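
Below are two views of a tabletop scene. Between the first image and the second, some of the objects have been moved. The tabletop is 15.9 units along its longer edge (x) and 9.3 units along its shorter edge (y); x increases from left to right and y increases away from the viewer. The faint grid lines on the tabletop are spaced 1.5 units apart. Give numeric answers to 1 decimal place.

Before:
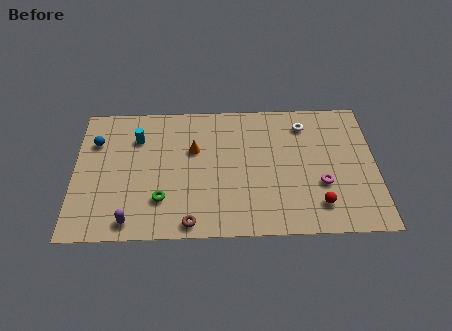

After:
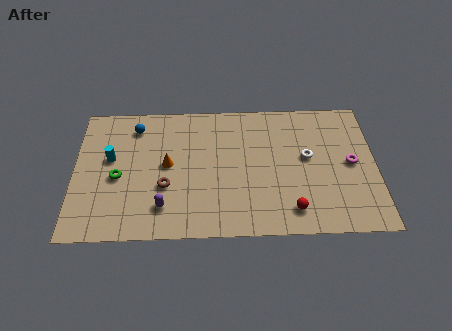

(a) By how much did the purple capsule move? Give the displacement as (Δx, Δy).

(1.7, 0.9)

The purple capsule started near (3.0, 1.1) and ended near (4.7, 2.0).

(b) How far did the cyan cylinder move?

2.0

The cyan cylinder moved from about (3.3, 6.8) to (1.9, 5.4), a distance of √(1.4² + 1.4²) ≈ 2.0.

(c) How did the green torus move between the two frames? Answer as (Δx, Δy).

(-2.3, 1.6)

The green torus started near (4.6, 2.5) and ended near (2.3, 4.1).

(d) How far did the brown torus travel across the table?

2.8

The brown torus was near (6.1, 0.9) before and (4.8, 3.4) after, so it travelled √(1.3² + 2.5²) ≈ 2.8 units.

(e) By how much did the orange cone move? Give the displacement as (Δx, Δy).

(-1.4, -1.0)

The orange cone was at about (6.3, 5.9) and moved to about (4.9, 4.9).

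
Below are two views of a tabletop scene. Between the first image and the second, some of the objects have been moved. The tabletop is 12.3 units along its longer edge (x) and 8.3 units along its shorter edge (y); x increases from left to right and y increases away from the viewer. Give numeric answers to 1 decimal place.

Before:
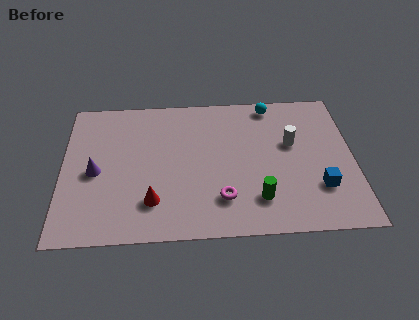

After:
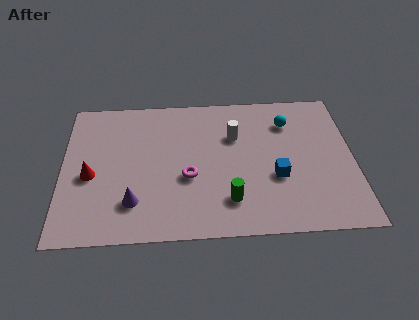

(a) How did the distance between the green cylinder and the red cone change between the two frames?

+1.6

Before: roughly 4.4 units apart; after: 6.0. That's 1.6 units further apart.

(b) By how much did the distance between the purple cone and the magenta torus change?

-3.0

Before: roughly 5.6 units apart; after: 2.6. That's 3.0 units closer together.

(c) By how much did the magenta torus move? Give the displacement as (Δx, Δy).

(-1.4, 1.3)

From the two frames, the magenta torus sits at roughly (6.7, 2.0) before and (5.3, 3.3) after.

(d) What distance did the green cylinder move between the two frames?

1.2

From (8.2, 1.9) to (7.0, 1.9), the green cylinder covered √(1.2² + 0.0²) ≈ 1.2 units.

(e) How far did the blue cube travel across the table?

1.9

The blue cube was near (10.8, 2.4) before and (9.0, 3.1) after, so it travelled √(1.8² + 0.7²) ≈ 1.9 units.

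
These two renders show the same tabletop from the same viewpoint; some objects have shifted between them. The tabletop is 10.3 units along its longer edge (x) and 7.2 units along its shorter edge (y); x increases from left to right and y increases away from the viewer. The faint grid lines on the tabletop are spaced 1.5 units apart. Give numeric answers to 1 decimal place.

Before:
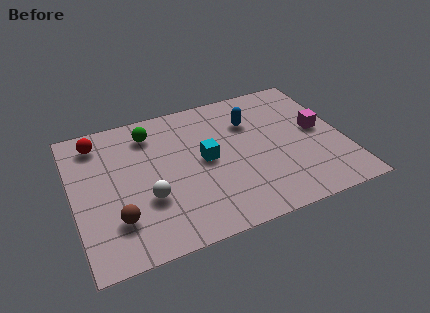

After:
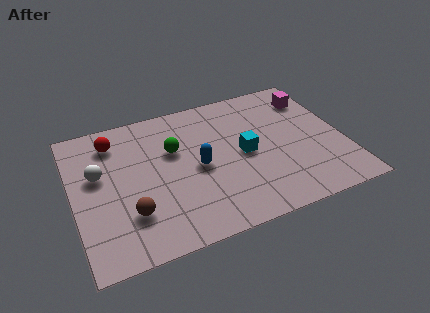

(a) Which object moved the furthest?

the blue capsule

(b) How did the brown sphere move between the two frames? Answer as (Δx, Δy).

(0.5, 0.1)

The brown sphere started near (1.5, 1.9) and ended near (2.0, 2.0).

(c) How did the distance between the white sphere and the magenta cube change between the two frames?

+1.7

Before: roughly 6.8 units apart; after: 8.5. That's 1.7 units further apart.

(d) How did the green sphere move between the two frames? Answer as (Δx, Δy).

(0.8, -1.2)

The green sphere was at about (3.1, 5.8) and moved to about (3.9, 4.6).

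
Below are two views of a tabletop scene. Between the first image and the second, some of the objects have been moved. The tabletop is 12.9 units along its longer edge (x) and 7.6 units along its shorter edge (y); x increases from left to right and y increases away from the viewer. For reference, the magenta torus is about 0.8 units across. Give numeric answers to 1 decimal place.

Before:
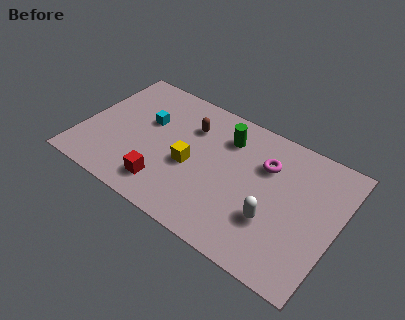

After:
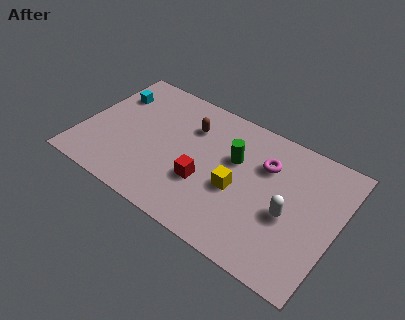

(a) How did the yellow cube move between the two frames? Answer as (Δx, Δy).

(2.4, -0.1)

The yellow cube started near (5.6, 3.3) and ended near (8.0, 3.2).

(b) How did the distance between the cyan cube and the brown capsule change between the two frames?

+1.9

The distance was about 2.2 in the first image and 4.1 in the second, so they moved 1.9 units further apart.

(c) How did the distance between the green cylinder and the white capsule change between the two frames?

-1.0

Before: roughly 4.4 units apart; after: 3.4. That's 1.0 units closer together.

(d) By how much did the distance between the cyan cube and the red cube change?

+2.5

They were about 3.5 units apart before and 6.0 after — 2.5 units further apart.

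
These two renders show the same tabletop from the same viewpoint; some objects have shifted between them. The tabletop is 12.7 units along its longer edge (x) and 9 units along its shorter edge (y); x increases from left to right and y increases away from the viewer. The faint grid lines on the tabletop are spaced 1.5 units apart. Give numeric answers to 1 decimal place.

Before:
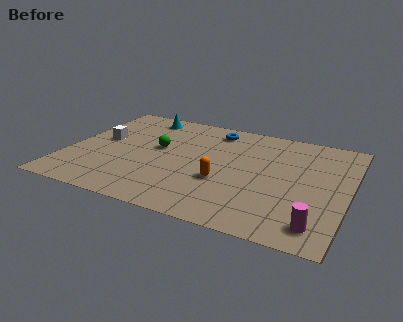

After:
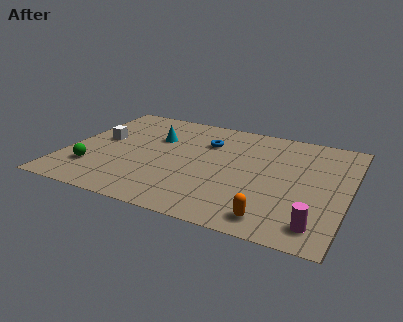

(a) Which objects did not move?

the magenta cylinder and the white cube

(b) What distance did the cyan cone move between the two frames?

2.0

From (2.9, 7.8) to (3.8, 6.0), the cyan cone covered √(0.9² + 1.8²) ≈ 2.0 units.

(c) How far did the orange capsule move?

3.3

The orange capsule moved from about (7.2, 3.3) to (9.7, 1.2), a distance of √(2.5² + 2.1²) ≈ 3.3.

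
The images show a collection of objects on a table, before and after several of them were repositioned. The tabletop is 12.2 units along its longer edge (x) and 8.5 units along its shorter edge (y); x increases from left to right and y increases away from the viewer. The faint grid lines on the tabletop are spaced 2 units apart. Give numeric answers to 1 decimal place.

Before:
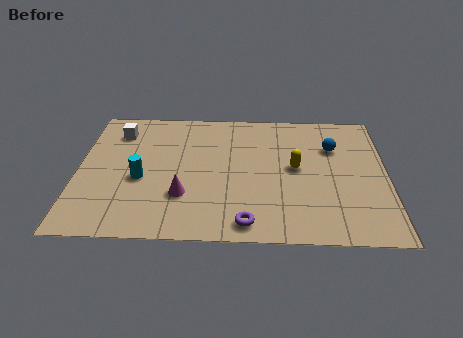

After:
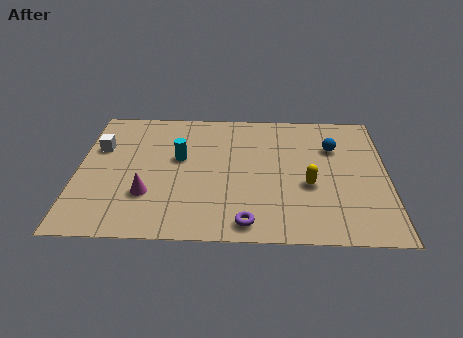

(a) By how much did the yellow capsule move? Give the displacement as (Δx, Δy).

(0.5, -1.1)

From the two frames, the yellow capsule sits at roughly (8.6, 4.5) before and (9.1, 3.4) after.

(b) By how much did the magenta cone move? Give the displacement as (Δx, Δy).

(-1.4, 0.0)

From the two frames, the magenta cone sits at roughly (4.2, 2.6) before and (2.8, 2.6) after.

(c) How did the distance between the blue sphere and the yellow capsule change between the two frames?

+0.6

The distance was about 2.1 in the first image and 2.7 in the second, so they moved 0.6 units further apart.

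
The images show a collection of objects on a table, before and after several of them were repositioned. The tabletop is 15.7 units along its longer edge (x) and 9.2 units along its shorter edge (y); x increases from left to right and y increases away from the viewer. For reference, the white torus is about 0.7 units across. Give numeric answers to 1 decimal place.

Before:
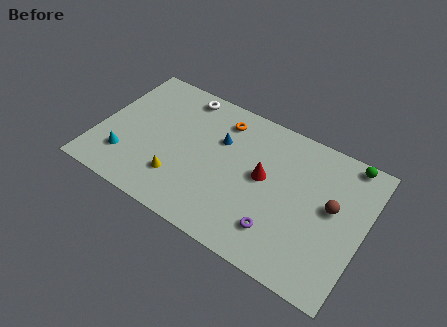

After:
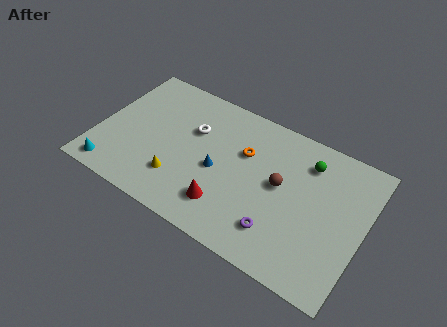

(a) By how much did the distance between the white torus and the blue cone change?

-0.7

The distance was about 3.3 in the first image and 2.6 in the second, so they moved 0.7 units closer together.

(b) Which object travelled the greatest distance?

the red cone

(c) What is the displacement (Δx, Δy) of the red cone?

(-1.8, -2.9)

The red cone started near (9.8, 5.0) and ended near (8.0, 2.1).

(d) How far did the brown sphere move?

3.0

The brown sphere moved from about (13.8, 5.1) to (10.8, 5.0), a distance of √(3.0² + 0.1²) ≈ 3.0.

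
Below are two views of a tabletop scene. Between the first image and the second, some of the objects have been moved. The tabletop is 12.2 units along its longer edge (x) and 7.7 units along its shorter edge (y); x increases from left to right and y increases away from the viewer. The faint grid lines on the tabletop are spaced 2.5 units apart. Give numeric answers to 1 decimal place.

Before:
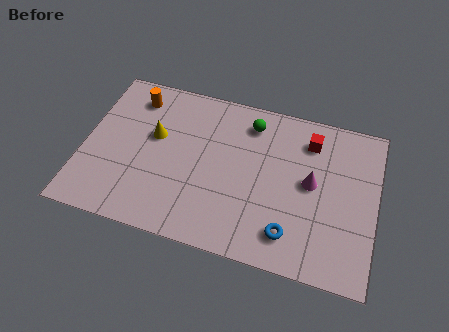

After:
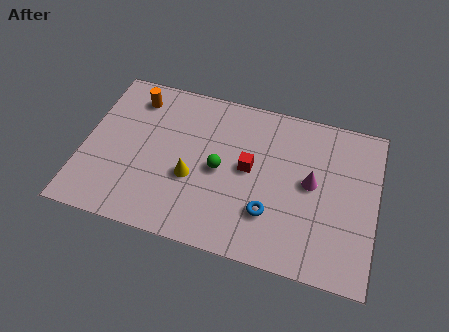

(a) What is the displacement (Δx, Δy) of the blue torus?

(-0.9, 0.7)

The blue torus started near (8.8, 1.5) and ended near (7.9, 2.2).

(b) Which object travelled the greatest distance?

the red cube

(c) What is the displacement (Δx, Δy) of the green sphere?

(-1.1, -2.6)

The green sphere was at about (6.8, 6.3) and moved to about (5.7, 3.7).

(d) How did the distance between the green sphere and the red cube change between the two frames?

-1.2

Before: roughly 2.5 units apart; after: 1.3. That's 1.2 units closer together.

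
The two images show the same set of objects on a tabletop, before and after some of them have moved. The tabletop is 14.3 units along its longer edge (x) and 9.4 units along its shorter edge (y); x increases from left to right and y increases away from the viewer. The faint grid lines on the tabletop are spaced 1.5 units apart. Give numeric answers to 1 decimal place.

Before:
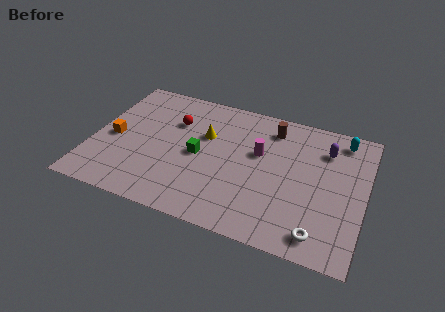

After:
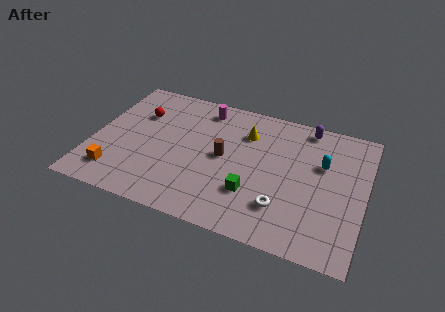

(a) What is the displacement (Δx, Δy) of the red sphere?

(-1.9, 0.0)

The red sphere started near (4.1, 6.5) and ended near (2.2, 6.5).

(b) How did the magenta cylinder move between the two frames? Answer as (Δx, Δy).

(-3.2, 2.3)

From the two frames, the magenta cylinder sits at roughly (8.7, 5.7) before and (5.5, 8.0) after.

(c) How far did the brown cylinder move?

3.7

The brown cylinder moved from about (9.2, 7.7) to (6.9, 4.8), a distance of √(2.3² + 2.9²) ≈ 3.7.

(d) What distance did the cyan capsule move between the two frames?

2.3

The cyan capsule moved from about (12.9, 8.1) to (12.0, 6.0), a distance of √(0.9² + 2.1²) ≈ 2.3.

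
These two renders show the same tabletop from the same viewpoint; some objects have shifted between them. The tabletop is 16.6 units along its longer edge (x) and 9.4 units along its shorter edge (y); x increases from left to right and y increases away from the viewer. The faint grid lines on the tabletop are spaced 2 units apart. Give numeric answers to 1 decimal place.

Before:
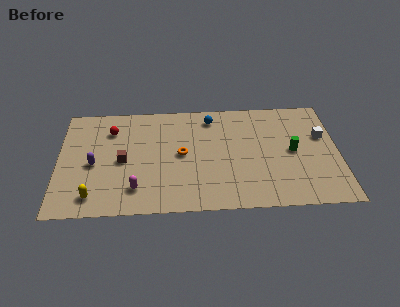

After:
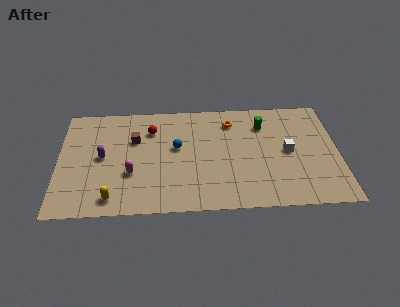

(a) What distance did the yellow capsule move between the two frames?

1.1

From (2.1, 1.5) to (3.2, 1.3), the yellow capsule covered √(1.1² + 0.2²) ≈ 1.1 units.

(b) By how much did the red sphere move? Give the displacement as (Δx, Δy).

(2.4, -0.1)

The red sphere started near (3.1, 7.1) and ended near (5.5, 7.0).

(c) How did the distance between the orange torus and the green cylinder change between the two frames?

-4.7

The distance was about 6.6 in the first image and 1.9 in the second, so they moved 4.7 units closer together.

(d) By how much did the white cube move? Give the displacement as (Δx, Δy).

(-2.1, -1.2)

From the two frames, the white cube sits at roughly (15.7, 5.9) before and (13.6, 4.7) after.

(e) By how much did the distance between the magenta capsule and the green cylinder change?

-0.9

Before: roughly 9.7 units apart; after: 8.8. That's 0.9 units closer together.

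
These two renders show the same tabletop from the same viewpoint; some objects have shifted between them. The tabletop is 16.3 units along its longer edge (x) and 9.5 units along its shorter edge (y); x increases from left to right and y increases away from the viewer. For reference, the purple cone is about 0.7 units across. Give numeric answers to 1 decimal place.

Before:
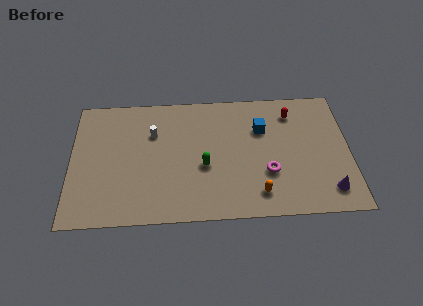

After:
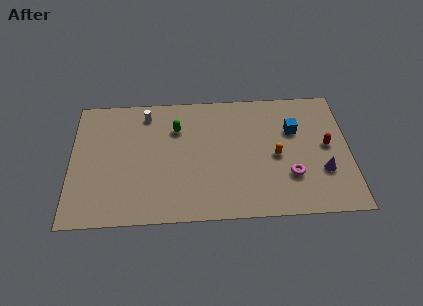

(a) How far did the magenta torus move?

1.3

The magenta torus was near (11.5, 3.2) before and (12.8, 2.9) after, so it travelled √(1.3² + 0.3²) ≈ 1.3 units.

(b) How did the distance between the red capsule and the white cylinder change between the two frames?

+2.7

The distance was about 8.3 in the first image and 11.0 in the second, so they moved 2.7 units further apart.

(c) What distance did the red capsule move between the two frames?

3.3

From (13.0, 7.6) to (15.0, 5.0), the red capsule covered √(2.0² + 2.6²) ≈ 3.3 units.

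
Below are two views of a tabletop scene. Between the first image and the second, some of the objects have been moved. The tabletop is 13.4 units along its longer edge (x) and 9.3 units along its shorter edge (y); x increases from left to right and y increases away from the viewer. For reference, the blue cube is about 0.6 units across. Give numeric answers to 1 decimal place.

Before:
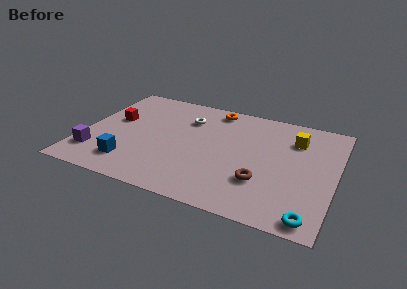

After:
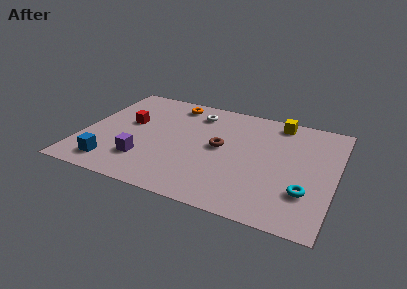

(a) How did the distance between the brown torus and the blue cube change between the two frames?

-0.6

They were about 7.0 units apart before and 6.4 after — 0.6 units closer together.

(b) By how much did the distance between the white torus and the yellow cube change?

-1.3

Before: roughly 5.8 units apart; after: 4.5. That's 1.3 units closer together.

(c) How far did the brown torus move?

3.2

From (9.7, 2.8) to (7.3, 4.9), the brown torus covered √(2.4² + 2.1²) ≈ 3.2 units.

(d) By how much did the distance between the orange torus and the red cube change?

-2.5

They were about 5.8 units apart before and 3.3 after — 2.5 units closer together.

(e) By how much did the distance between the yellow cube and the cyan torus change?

-0.3

Before: roughly 6.1 units apart; after: 5.8. That's 0.3 units closer together.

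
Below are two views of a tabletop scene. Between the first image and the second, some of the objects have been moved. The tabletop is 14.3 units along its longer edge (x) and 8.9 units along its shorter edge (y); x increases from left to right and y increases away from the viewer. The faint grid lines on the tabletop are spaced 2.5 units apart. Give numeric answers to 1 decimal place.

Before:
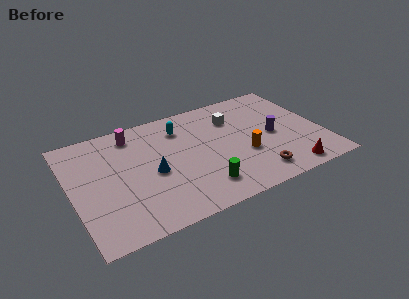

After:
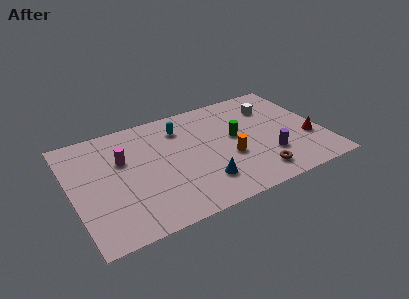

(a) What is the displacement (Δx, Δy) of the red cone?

(1.5, 2.1)

From the two frames, the red cone sits at roughly (11.9, 1.0) before and (13.4, 3.1) after.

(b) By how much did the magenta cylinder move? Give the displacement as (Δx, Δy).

(-0.8, -1.8)

From the two frames, the magenta cylinder sits at roughly (3.8, 7.5) before and (3.0, 5.7) after.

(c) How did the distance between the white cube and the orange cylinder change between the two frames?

+1.2

They were about 3.2 units apart before and 4.4 after — 1.2 units further apart.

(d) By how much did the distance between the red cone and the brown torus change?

+1.8

Before: roughly 1.9 units apart; after: 3.7. That's 1.8 units further apart.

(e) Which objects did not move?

the cyan capsule and the brown torus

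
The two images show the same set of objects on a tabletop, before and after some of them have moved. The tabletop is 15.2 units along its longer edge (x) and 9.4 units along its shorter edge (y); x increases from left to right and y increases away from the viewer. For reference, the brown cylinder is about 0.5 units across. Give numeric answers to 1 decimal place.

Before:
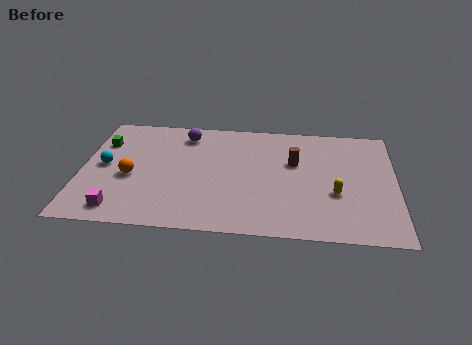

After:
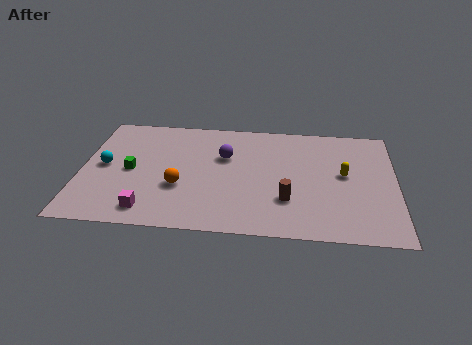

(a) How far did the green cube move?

2.7

The green cube was near (0.9, 6.7) before and (2.4, 4.5) after, so it travelled √(1.5² + 2.2²) ≈ 2.7 units.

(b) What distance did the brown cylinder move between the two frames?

3.1

The brown cylinder was near (10.3, 5.9) before and (10.0, 2.8) after, so it travelled √(0.3² + 3.1²) ≈ 3.1 units.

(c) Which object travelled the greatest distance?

the brown cylinder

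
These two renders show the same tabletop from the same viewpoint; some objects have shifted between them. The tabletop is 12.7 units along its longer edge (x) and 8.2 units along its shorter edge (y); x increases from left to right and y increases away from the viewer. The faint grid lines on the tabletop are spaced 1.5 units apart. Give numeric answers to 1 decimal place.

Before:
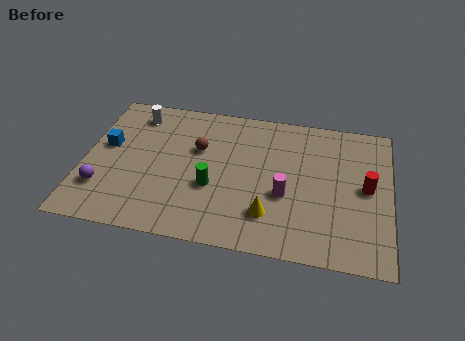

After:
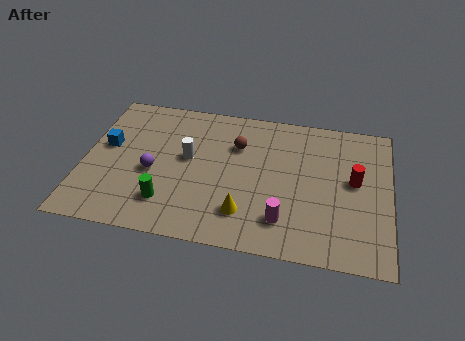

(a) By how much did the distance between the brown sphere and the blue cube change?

+1.7

The distance was about 3.8 in the first image and 5.5 in the second, so they moved 1.7 units further apart.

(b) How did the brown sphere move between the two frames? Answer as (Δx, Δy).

(1.6, 0.5)

The brown sphere started near (4.7, 5.2) and ended near (6.3, 5.7).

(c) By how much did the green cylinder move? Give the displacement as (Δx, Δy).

(-1.8, -1.2)

The green cylinder started near (5.4, 3.1) and ended near (3.6, 1.9).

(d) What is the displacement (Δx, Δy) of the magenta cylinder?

(0.0, -1.4)

From the two frames, the magenta cylinder sits at roughly (8.4, 3.2) before and (8.4, 1.8) after.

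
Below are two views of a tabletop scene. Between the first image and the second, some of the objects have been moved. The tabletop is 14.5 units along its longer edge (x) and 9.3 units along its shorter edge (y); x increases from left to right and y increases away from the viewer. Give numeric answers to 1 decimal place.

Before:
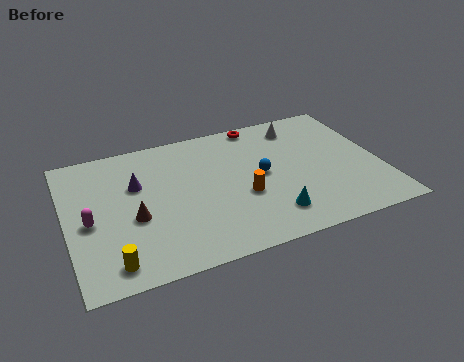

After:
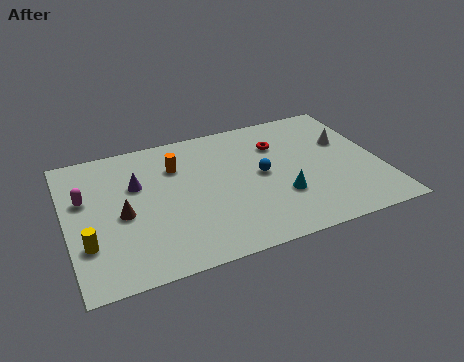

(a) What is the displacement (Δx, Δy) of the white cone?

(2.0, -1.8)

The white cone started near (11.1, 7.7) and ended near (13.1, 5.9).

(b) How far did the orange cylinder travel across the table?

4.2

From (8.0, 3.6) to (5.2, 6.7), the orange cylinder covered √(2.8² + 3.1²) ≈ 4.2 units.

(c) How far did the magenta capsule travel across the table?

1.6

The magenta capsule was near (1.0, 4.2) before and (0.9, 5.8) after, so it travelled √(0.1² + 1.6²) ≈ 1.6 units.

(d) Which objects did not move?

the blue sphere and the purple cone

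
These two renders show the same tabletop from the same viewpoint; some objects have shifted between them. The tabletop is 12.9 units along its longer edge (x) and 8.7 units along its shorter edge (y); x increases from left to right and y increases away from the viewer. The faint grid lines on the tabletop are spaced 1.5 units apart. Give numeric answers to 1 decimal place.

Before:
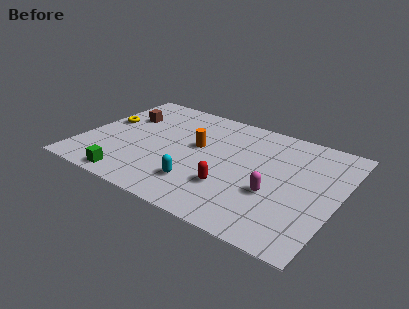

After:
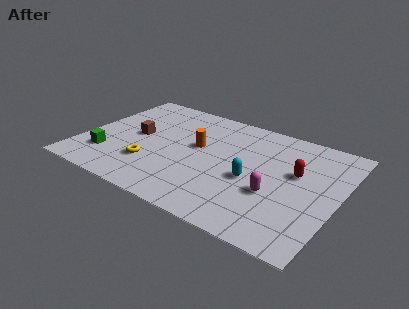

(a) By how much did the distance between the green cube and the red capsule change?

+4.6

They were about 5.1 units apart before and 9.7 after — 4.6 units further apart.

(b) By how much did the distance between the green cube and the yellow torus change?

-2.4

They were about 4.6 units apart before and 2.2 after — 2.4 units closer together.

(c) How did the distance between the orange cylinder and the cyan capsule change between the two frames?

+0.3

The distance was about 3.0 in the first image and 3.3 in the second, so they moved 0.3 units further apart.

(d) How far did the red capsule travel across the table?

3.9

The red capsule moved from about (7.8, 2.6) to (10.7, 5.2), a distance of √(2.9² + 2.6²) ≈ 3.9.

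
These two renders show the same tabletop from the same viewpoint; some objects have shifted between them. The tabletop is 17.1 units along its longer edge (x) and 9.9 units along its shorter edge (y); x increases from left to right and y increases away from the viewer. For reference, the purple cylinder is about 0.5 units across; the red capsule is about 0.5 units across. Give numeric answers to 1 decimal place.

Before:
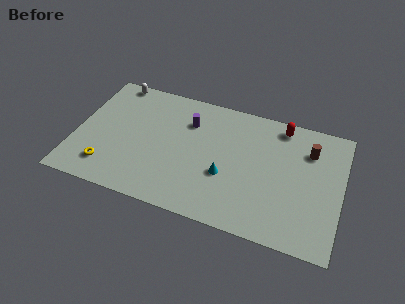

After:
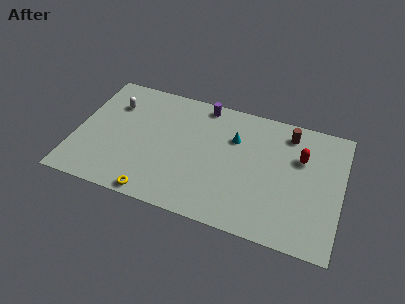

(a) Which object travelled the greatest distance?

the yellow torus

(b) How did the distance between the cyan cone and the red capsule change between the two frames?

-1.6

The distance was about 5.9 in the first image and 4.3 in the second, so they moved 1.6 units closer together.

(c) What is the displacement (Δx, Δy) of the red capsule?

(1.4, -2.1)

From the two frames, the red capsule sits at roughly (13.0, 8.7) before and (14.4, 6.6) after.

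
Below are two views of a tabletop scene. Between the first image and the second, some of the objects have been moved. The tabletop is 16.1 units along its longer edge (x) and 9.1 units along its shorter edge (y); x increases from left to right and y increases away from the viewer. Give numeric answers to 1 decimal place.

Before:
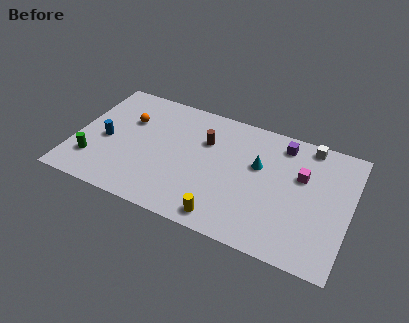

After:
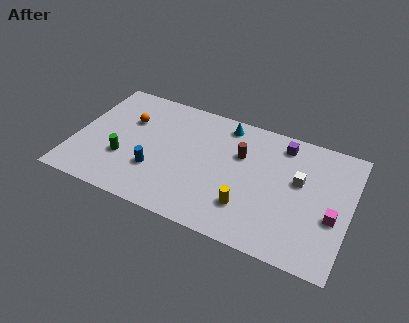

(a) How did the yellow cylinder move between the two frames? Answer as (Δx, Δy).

(1.2, 1.3)

The yellow cylinder was at about (9.2, 1.1) and moved to about (10.4, 2.4).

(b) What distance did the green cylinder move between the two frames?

1.9

The green cylinder moved from about (1.3, 2.3) to (3.0, 3.1), a distance of √(1.7² + 0.8²) ≈ 1.9.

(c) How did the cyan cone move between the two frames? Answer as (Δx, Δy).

(-2.2, 2.3)

The cyan cone was at about (10.7, 5.6) and moved to about (8.5, 7.9).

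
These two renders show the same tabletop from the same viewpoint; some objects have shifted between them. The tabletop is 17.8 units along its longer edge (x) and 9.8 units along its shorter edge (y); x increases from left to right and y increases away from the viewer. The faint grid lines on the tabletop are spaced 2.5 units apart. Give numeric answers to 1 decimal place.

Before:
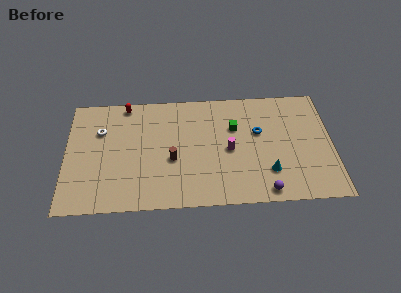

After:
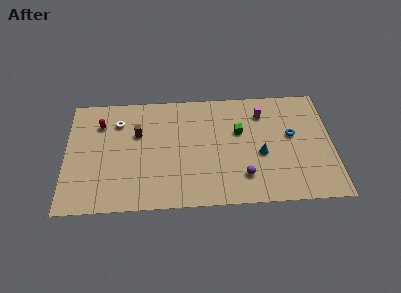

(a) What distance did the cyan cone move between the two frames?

1.6

From (13.5, 2.6) to (13.0, 4.1), the cyan cone covered √(0.5² + 1.5²) ≈ 1.6 units.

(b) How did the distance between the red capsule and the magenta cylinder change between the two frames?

+2.8

The distance was about 8.1 in the first image and 10.9 in the second, so they moved 2.8 units further apart.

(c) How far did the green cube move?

0.5

The green cube was near (11.3, 6.5) before and (11.6, 6.1) after, so it travelled √(0.3² + 0.4²) ≈ 0.5 units.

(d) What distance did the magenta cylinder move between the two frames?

3.8

From (10.9, 4.6) to (13.2, 7.6), the magenta cylinder covered √(2.3² + 3.0²) ≈ 3.8 units.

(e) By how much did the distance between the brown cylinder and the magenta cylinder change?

+4.7

Before: roughly 3.8 units apart; after: 8.5. That's 4.7 units further apart.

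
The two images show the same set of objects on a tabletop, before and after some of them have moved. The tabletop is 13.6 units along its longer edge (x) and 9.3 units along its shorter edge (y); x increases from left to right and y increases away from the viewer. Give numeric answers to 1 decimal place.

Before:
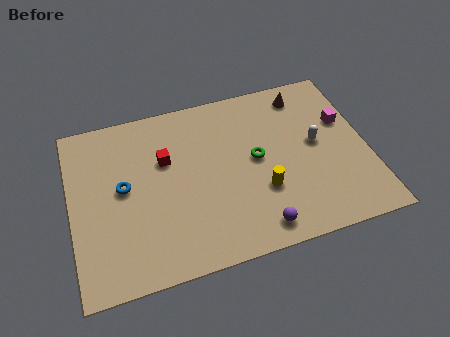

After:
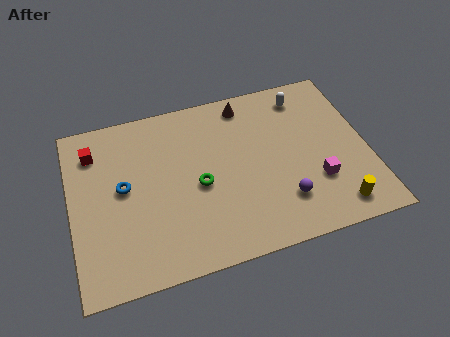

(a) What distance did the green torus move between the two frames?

2.8

The green torus moved from about (8.5, 4.9) to (5.8, 4.2), a distance of √(2.7² + 0.7²) ≈ 2.8.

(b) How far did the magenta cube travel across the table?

3.4

The magenta cube was near (12.7, 5.9) before and (11.1, 2.9) after, so it travelled √(1.6² + 3.0²) ≈ 3.4 units.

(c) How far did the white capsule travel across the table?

2.8

The white capsule moved from about (11.3, 5.0) to (11.0, 7.8), a distance of √(0.3² + 2.8²) ≈ 2.8.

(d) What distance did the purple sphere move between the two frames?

1.7

The purple sphere was near (8.2, 1.2) before and (9.5, 2.3) after, so it travelled √(1.3² + 1.1²) ≈ 1.7 units.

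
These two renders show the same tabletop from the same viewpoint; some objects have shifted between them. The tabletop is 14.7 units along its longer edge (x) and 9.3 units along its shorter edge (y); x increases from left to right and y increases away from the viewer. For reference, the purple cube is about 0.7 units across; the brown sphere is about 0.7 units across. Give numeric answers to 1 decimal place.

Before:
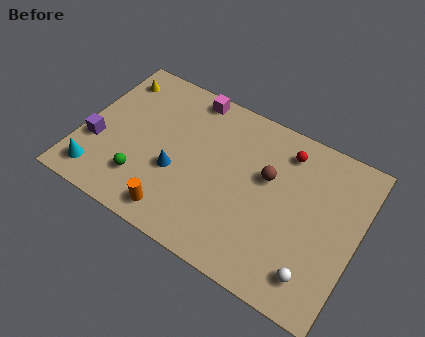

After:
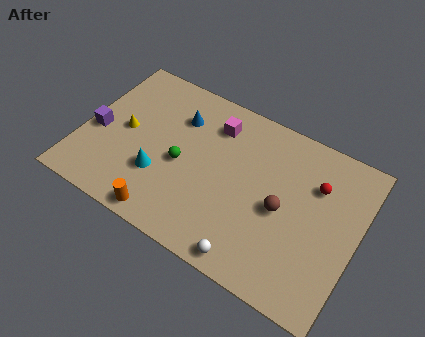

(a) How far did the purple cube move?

0.7

The purple cube moved from about (0.9, 3.3) to (0.8, 4.0), a distance of √(0.1² + 0.7²) ≈ 0.7.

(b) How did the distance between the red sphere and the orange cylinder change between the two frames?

+1.1

The distance was about 8.0 in the first image and 9.1 in the second, so they moved 1.1 units further apart.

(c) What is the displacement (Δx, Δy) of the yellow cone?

(1.1, -2.9)

From the two frames, the yellow cone sits at roughly (1.1, 7.6) before and (2.2, 4.7) after.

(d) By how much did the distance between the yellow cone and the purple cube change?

-2.7

The distance was about 4.3 in the first image and 1.6 in the second, so they moved 2.7 units closer together.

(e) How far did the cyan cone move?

3.4

The cyan cone moved from about (1.3, 1.5) to (4.4, 3.0), a distance of √(3.1² + 1.5²) ≈ 3.4.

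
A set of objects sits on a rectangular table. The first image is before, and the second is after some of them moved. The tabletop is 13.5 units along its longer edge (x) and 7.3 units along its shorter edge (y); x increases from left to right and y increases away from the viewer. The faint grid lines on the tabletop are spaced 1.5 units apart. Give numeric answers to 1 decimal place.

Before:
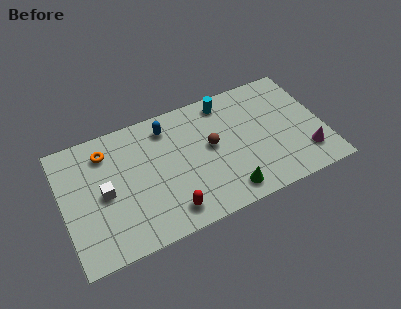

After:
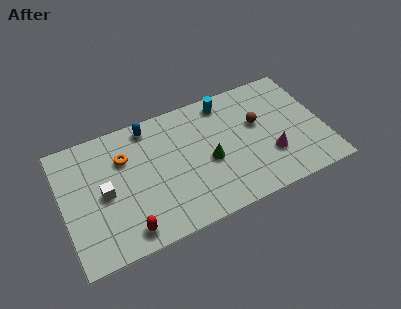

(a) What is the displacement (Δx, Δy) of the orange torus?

(0.9, -0.7)

The orange torus was at about (2.4, 5.8) and moved to about (3.3, 5.1).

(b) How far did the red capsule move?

2.2

The red capsule moved from about (5.2, 1.2) to (3.0, 1.0), a distance of √(2.2² + 0.2²) ≈ 2.2.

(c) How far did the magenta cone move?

1.9

The magenta cone moved from about (12.4, 1.7) to (10.6, 2.3), a distance of √(1.8² + 0.6²) ≈ 1.9.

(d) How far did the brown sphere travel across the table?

2.5

The brown sphere was near (7.7, 4.0) before and (10.2, 4.4) after, so it travelled √(2.5² + 0.4²) ≈ 2.5 units.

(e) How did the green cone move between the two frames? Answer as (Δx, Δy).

(-0.7, 2.1)

The green cone started near (8.2, 1.1) and ended near (7.5, 3.2).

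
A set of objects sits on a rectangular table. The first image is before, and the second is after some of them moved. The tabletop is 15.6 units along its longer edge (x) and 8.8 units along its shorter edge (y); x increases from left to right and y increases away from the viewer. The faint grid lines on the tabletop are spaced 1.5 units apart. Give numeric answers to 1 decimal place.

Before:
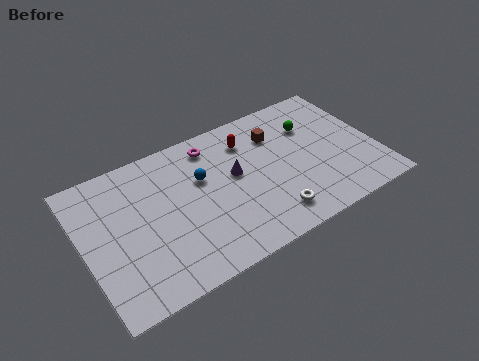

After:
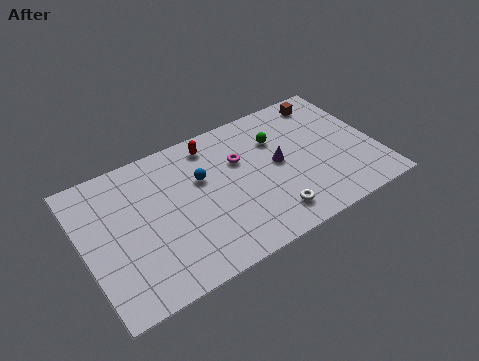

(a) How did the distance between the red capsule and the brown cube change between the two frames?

+4.9

Before: roughly 1.5 units apart; after: 6.4. That's 4.9 units further apart.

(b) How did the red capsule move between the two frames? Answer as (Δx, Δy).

(-1.9, 0.7)

The red capsule was at about (9.1, 6.8) and moved to about (7.2, 7.5).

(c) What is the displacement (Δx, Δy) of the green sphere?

(-1.9, 0.0)

The green sphere started near (12.5, 6.2) and ended near (10.6, 6.2).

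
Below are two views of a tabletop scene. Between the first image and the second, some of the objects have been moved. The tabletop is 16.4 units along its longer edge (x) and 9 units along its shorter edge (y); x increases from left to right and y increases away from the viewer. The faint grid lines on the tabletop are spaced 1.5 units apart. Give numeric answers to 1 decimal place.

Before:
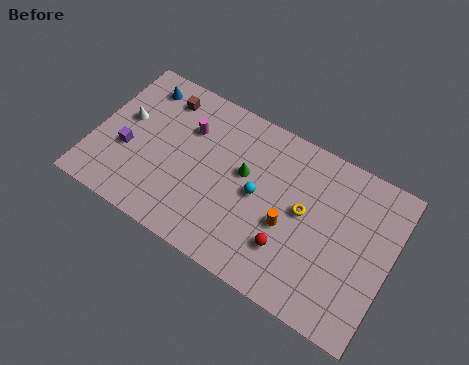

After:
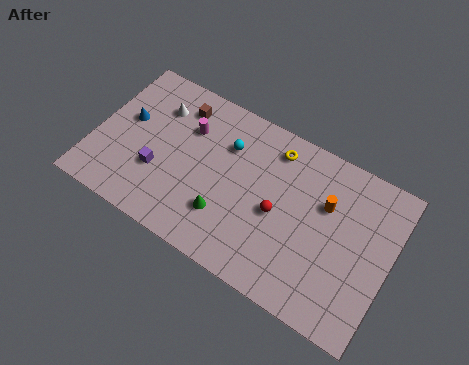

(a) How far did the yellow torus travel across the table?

3.3

The yellow torus moved from about (11.6, 4.9) to (9.6, 7.5), a distance of √(2.0² + 2.6²) ≈ 3.3.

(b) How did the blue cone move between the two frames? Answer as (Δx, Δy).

(-0.4, -2.3)

The blue cone started near (2.0, 7.5) and ended near (1.6, 5.2).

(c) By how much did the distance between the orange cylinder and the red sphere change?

+1.8

The distance was about 1.2 in the first image and 3.0 in the second, so they moved 1.8 units further apart.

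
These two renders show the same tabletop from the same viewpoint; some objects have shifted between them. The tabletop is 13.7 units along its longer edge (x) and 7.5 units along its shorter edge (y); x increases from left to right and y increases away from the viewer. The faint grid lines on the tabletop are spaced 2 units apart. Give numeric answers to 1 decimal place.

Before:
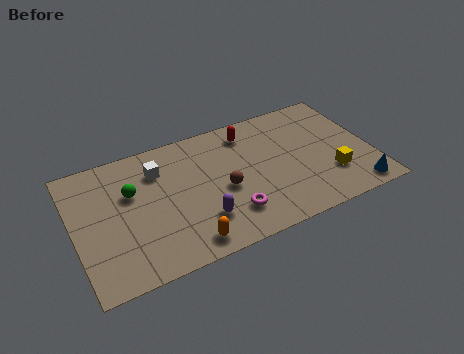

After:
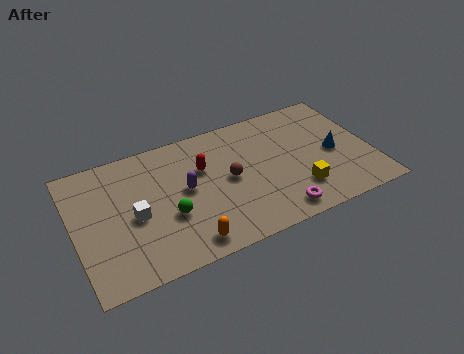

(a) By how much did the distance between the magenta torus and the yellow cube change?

-3.4

They were about 4.8 units apart before and 1.4 after — 3.4 units closer together.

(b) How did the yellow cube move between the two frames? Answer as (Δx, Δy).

(-1.6, -0.3)

The yellow cube was at about (11.7, 2.2) and moved to about (10.1, 1.9).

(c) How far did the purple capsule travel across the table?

2.1

The purple capsule moved from about (5.6, 2.0) to (5.1, 4.0), a distance of √(0.5² + 2.0²) ≈ 2.1.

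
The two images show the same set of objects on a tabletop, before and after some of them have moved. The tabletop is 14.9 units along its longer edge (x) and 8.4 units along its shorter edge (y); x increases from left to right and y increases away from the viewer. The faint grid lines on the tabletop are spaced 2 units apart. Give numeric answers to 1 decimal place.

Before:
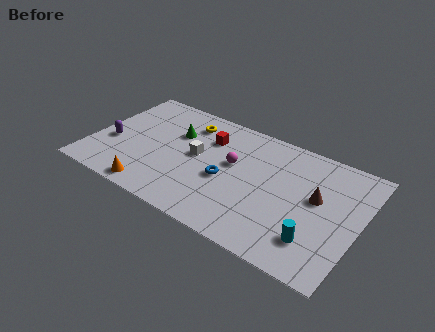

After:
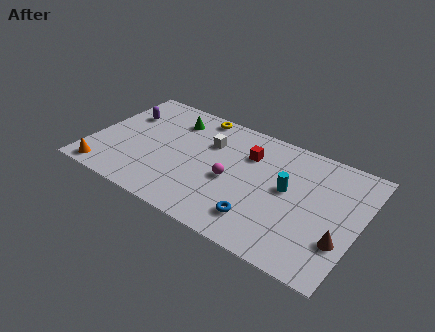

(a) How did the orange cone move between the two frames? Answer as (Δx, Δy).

(-2.7, 0.0)

The orange cone was at about (3.9, 0.9) and moved to about (1.2, 0.9).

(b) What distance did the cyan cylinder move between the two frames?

3.2

The cyan cylinder moved from about (12.8, 2.0) to (10.9, 4.6), a distance of √(1.9² + 2.6²) ≈ 3.2.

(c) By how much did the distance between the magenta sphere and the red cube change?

+0.4

They were about 2.0 units apart before and 2.4 after — 0.4 units further apart.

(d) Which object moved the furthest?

the cyan cylinder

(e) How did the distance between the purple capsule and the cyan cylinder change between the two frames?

-2.2

They were about 11.8 units apart before and 9.6 after — 2.2 units closer together.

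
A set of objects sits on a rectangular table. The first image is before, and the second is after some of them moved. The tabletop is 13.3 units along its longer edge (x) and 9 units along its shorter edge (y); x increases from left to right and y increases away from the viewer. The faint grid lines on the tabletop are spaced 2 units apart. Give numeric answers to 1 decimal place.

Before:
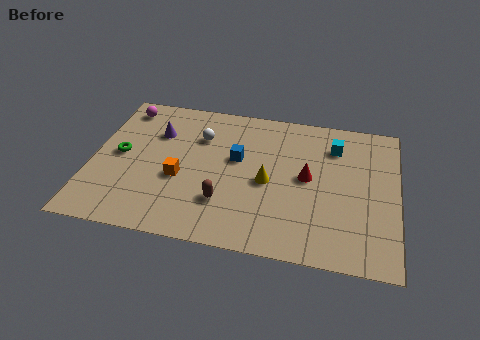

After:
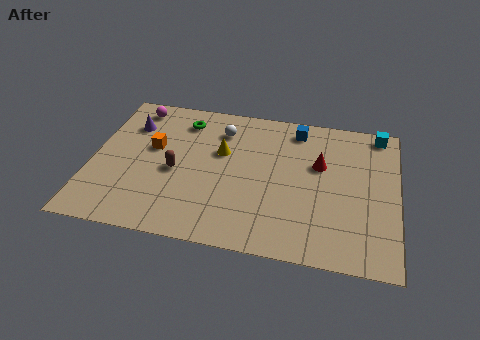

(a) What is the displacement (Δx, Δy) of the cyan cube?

(1.9, 1.2)

From the two frames, the cyan cube sits at roughly (10.5, 6.9) before and (12.4, 8.1) after.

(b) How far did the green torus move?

3.7

From (1.2, 4.6) to (3.8, 7.3), the green torus covered √(2.6² + 2.7²) ≈ 3.7 units.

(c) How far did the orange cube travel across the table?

2.1

From (3.9, 3.6) to (2.6, 5.3), the orange cube covered √(1.3² + 1.7²) ≈ 2.1 units.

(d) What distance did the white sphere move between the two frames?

1.1

The white sphere was near (4.6, 6.4) before and (5.5, 7.0) after, so it travelled √(0.9² + 0.6²) ≈ 1.1 units.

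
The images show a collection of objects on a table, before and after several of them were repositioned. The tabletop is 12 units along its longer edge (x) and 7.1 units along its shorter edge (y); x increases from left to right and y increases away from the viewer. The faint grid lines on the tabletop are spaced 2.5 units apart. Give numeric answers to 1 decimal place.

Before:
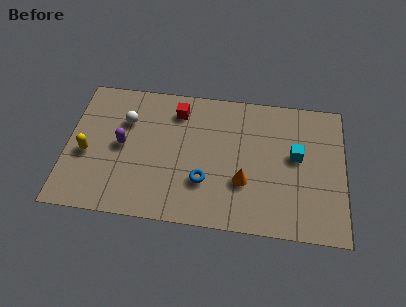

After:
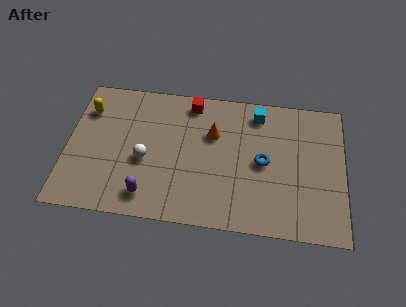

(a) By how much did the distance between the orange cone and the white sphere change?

-2.4

They were about 5.8 units apart before and 3.4 after — 2.4 units closer together.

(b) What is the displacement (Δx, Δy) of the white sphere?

(0.9, -1.9)

From the two frames, the white sphere sits at roughly (2.5, 4.9) before and (3.4, 3.0) after.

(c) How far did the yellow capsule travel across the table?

2.3

From (0.9, 3.0) to (0.8, 5.3), the yellow capsule covered √(0.1² + 2.3²) ≈ 2.3 units.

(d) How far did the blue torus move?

2.8

From (6.0, 2.2) to (8.5, 3.5), the blue torus covered √(2.5² + 1.3²) ≈ 2.8 units.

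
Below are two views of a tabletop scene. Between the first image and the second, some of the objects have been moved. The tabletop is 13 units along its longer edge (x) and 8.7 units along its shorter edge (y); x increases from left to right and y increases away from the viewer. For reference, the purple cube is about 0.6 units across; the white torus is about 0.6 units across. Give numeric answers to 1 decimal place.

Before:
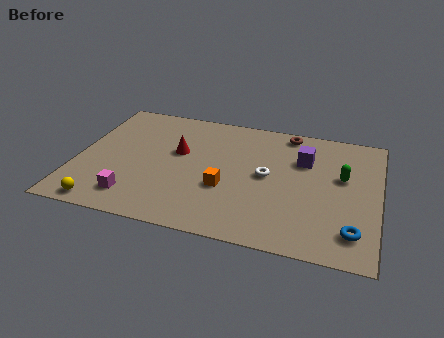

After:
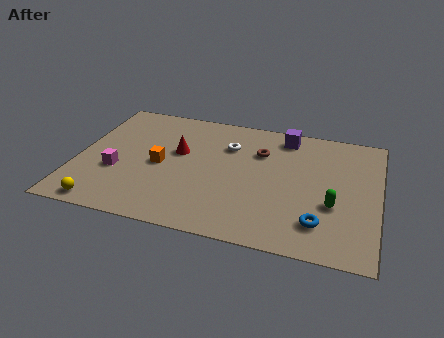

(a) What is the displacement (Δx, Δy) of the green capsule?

(-0.3, -2.0)

From the two frames, the green capsule sits at roughly (11.4, 5.2) before and (11.1, 3.2) after.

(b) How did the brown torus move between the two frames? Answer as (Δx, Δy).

(-1.1, -1.7)

From the two frames, the brown torus sits at roughly (8.9, 7.8) before and (7.8, 6.1) after.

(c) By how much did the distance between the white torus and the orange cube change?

+1.4

Before: roughly 2.1 units apart; after: 3.5. That's 1.4 units further apart.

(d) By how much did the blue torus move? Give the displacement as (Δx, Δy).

(-1.4, 0.2)

The blue torus was at about (12.0, 1.7) and moved to about (10.6, 1.9).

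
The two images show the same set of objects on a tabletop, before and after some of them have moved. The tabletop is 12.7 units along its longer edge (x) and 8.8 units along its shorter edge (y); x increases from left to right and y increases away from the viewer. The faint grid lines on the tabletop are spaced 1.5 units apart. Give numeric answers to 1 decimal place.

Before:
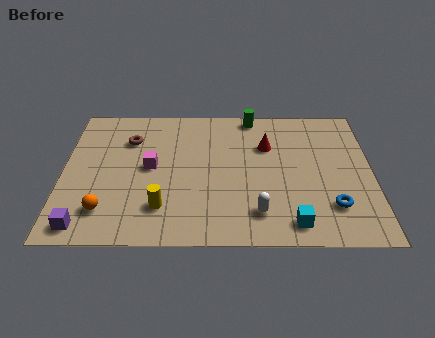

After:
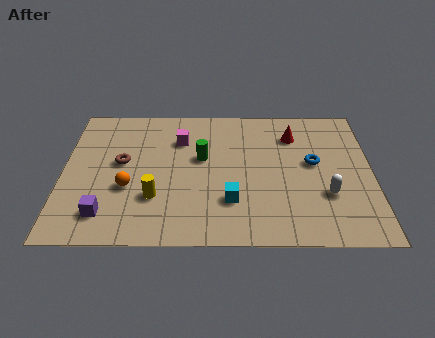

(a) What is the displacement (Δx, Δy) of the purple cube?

(0.8, 0.7)

From the two frames, the purple cube sits at roughly (1.0, 1.0) before and (1.8, 1.7) after.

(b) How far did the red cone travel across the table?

1.3

The red cone was near (8.4, 6.0) before and (9.5, 6.7) after, so it travelled √(1.1² + 0.7²) ≈ 1.3 units.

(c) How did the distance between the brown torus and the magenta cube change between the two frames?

+0.8

The distance was about 2.0 in the first image and 2.8 in the second, so they moved 0.8 units further apart.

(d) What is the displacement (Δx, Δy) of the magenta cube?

(1.2, 1.8)

The magenta cube started near (3.6, 4.6) and ended near (4.8, 6.4).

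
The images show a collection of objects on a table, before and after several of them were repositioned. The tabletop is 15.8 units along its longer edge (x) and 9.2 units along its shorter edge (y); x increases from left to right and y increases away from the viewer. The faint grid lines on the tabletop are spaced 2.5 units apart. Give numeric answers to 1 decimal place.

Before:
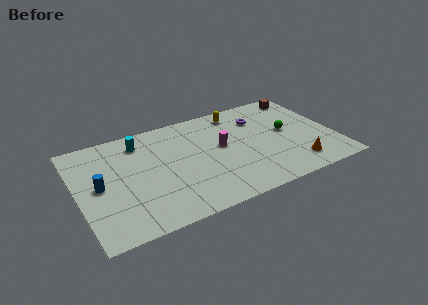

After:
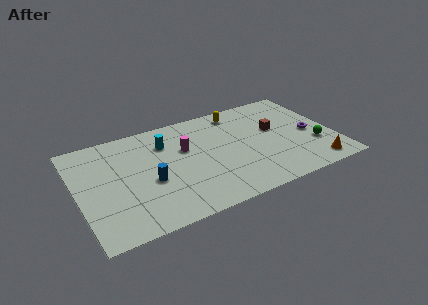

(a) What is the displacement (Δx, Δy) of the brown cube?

(-2.2, -2.6)

The brown cube started near (14.5, 8.0) and ended near (12.3, 5.4).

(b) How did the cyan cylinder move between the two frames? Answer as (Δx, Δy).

(1.5, -0.7)

The cyan cylinder was at about (4.1, 7.5) and moved to about (5.6, 6.8).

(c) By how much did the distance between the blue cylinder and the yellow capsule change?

-2.3

They were about 9.6 units apart before and 7.3 after — 2.3 units closer together.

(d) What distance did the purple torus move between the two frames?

3.9

The purple torus moved from about (11.5, 6.8) to (14.4, 4.2), a distance of √(2.9² + 2.6²) ≈ 3.9.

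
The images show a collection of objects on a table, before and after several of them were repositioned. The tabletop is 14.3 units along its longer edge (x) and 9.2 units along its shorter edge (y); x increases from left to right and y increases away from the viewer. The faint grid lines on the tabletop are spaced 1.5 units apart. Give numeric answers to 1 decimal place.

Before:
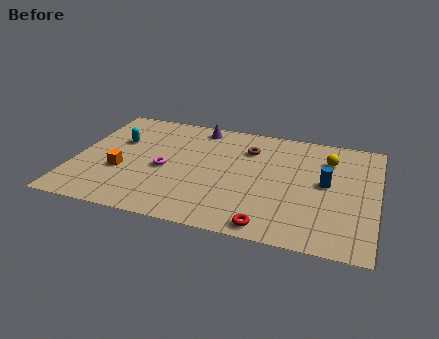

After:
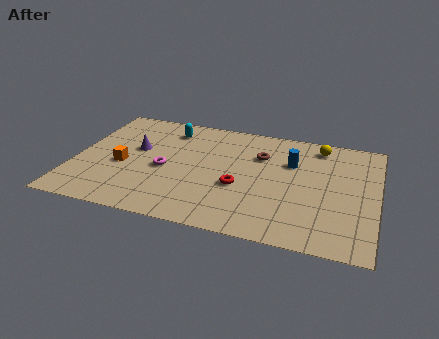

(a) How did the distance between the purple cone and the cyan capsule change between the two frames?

-1.8

They were about 4.3 units apart before and 2.5 after — 1.8 units closer together.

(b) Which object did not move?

the magenta torus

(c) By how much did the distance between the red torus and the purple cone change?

-2.8

Before: roughly 8.2 units apart; after: 5.4. That's 2.8 units closer together.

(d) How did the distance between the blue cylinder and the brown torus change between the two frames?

-2.7

Before: roughly 4.2 units apart; after: 1.5. That's 2.7 units closer together.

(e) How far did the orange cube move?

0.5

The orange cube was near (2.3, 3.4) before and (2.3, 3.9) after, so it travelled √(0.0² + 0.5²) ≈ 0.5 units.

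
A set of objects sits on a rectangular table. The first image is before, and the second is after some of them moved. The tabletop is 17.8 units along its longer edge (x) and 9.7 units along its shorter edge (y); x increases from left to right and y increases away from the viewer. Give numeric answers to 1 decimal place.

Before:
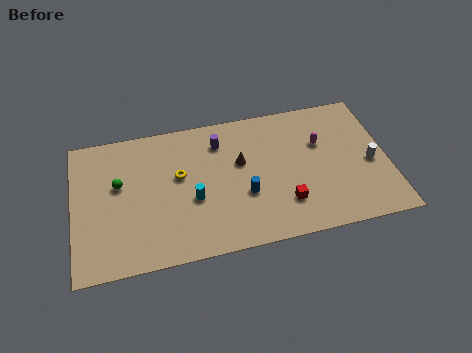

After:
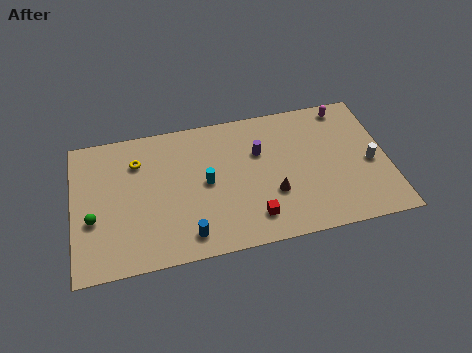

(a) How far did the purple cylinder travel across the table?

2.5

The purple cylinder was near (8.4, 7.6) before and (10.6, 6.4) after, so it travelled √(2.2² + 1.2²) ≈ 2.5 units.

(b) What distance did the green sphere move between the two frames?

2.6

From (2.6, 5.8) to (1.1, 3.7), the green sphere covered √(1.5² + 2.1²) ≈ 2.6 units.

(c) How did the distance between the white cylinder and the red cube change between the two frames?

+1.9

The distance was about 5.3 in the first image and 7.2 in the second, so they moved 1.9 units further apart.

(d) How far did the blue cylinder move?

3.9

The blue cylinder was near (9.6, 3.6) before and (6.3, 1.5) after, so it travelled √(3.3² + 2.1²) ≈ 3.9 units.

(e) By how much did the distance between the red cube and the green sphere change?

-0.7

They were about 9.8 units apart before and 9.1 after — 0.7 units closer together.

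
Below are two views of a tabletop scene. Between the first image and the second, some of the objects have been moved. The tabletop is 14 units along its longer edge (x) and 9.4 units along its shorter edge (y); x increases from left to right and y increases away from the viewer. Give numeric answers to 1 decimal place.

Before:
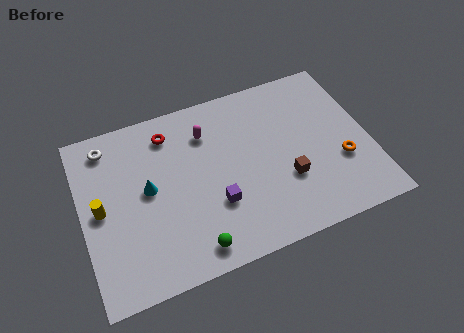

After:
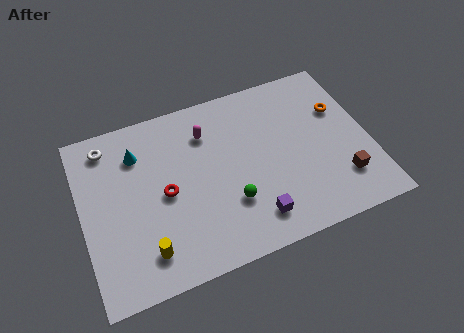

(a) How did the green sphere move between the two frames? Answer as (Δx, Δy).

(2.0, 1.7)

The green sphere started near (5.0, 1.2) and ended near (7.0, 2.9).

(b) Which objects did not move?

the white torus and the magenta capsule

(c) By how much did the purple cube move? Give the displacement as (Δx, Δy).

(1.7, -1.4)

The purple cube was at about (6.3, 3.1) and moved to about (8.0, 1.7).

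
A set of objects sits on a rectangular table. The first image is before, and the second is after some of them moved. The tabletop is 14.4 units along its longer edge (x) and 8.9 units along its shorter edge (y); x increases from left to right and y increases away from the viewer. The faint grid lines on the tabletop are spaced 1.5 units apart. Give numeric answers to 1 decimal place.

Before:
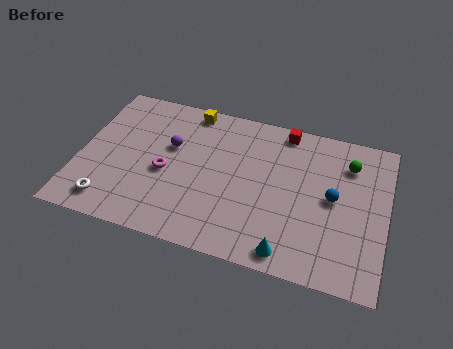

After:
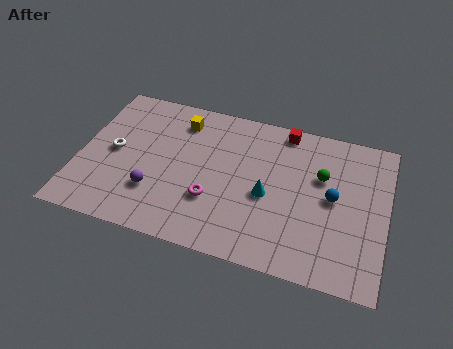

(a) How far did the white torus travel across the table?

3.1

From (1.7, 1.4) to (1.6, 4.5), the white torus covered √(0.1² + 3.1²) ≈ 3.1 units.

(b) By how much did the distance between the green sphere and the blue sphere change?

-1.0

They were about 2.3 units apart before and 1.3 after — 1.0 units closer together.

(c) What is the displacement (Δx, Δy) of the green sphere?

(-1.2, -1.1)

The green sphere was at about (12.5, 6.8) and moved to about (11.3, 5.7).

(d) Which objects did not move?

the red cube and the blue sphere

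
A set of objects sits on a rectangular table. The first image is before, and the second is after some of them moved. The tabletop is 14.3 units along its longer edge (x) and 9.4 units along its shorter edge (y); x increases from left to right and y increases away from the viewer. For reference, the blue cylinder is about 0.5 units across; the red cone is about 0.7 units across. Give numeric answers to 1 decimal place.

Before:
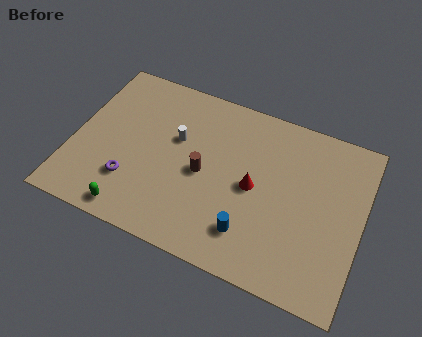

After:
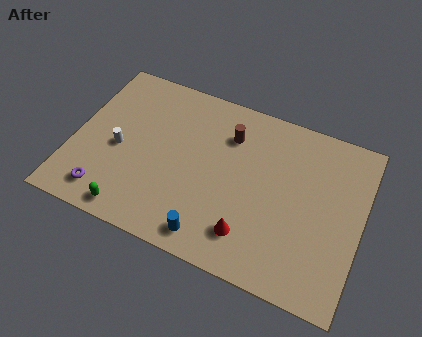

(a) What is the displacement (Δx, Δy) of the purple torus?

(-1.1, -1.1)

The purple torus started near (3.1, 2.6) and ended near (2.0, 1.5).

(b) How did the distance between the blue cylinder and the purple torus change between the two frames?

-0.7

They were about 6.0 units apart before and 5.3 after — 0.7 units closer together.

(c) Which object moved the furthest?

the white cylinder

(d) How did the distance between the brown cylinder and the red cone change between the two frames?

+2.7

The distance was about 2.5 in the first image and 5.2 in the second, so they moved 2.7 units further apart.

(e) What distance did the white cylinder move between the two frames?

3.1

From (5.0, 5.8) to (2.3, 4.2), the white cylinder covered √(2.7² + 1.6²) ≈ 3.1 units.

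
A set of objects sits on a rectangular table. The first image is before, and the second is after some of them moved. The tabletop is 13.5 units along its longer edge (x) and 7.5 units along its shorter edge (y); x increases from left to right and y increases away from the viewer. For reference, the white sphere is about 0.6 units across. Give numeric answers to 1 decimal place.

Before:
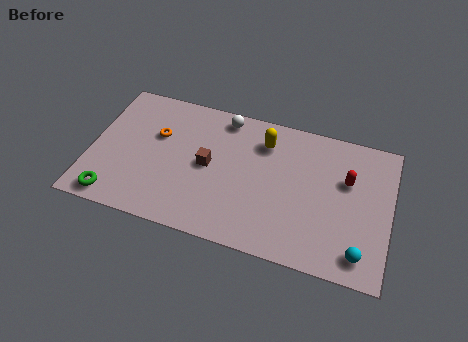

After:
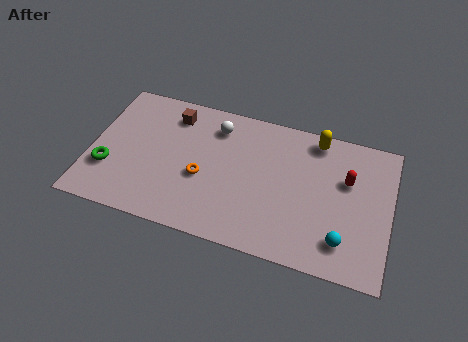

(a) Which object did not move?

the red capsule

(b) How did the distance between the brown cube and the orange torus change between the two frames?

+0.8

Before: roughly 2.6 units apart; after: 3.4. That's 0.8 units further apart.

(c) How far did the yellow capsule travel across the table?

2.4

From (7.7, 5.8) to (10.0, 6.6), the yellow capsule covered √(2.3² + 0.8²) ≈ 2.4 units.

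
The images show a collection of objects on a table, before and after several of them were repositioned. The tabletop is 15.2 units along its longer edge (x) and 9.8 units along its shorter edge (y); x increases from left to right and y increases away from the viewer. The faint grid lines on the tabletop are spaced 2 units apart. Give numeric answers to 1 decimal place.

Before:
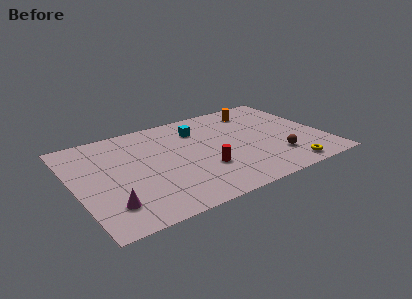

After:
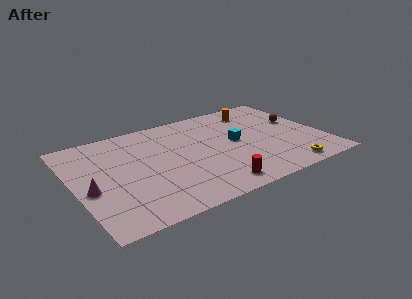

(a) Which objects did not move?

the orange cylinder and the yellow torus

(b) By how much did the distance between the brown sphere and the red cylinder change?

+3.1

The distance was about 4.5 in the first image and 7.6 in the second, so they moved 3.1 units further apart.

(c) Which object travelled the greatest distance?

the brown sphere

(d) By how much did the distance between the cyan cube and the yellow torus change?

-3.0

The distance was about 7.7 in the first image and 4.7 in the second, so they moved 3.0 units closer together.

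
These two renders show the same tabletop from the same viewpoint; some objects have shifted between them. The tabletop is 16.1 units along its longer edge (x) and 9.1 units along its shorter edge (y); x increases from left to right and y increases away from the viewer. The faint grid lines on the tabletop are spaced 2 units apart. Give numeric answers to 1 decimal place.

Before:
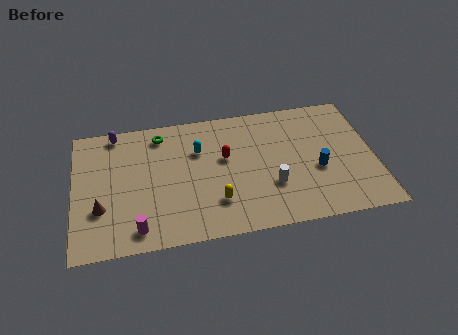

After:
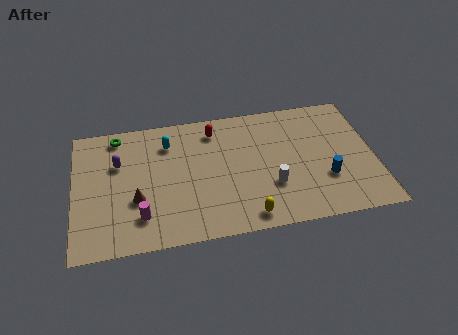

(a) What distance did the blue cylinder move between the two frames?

0.8

The blue cylinder was near (13.0, 3.7) before and (13.4, 3.0) after, so it travelled √(0.4² + 0.7²) ≈ 0.8 units.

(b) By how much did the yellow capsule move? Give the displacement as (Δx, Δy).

(1.6, -1.3)

The yellow capsule started near (7.5, 2.4) and ended near (9.1, 1.1).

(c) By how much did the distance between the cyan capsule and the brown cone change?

-2.1

They were about 6.2 units apart before and 4.1 after — 2.1 units closer together.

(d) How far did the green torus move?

2.3

The green torus moved from about (4.7, 7.7) to (2.4, 8.0), a distance of √(2.3² + 0.3²) ≈ 2.3.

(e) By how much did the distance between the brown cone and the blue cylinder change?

-1.5

Before: roughly 11.6 units apart; after: 10.1. That's 1.5 units closer together.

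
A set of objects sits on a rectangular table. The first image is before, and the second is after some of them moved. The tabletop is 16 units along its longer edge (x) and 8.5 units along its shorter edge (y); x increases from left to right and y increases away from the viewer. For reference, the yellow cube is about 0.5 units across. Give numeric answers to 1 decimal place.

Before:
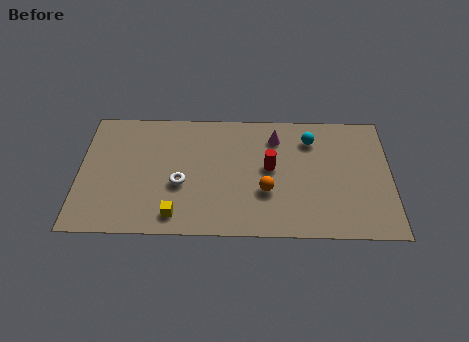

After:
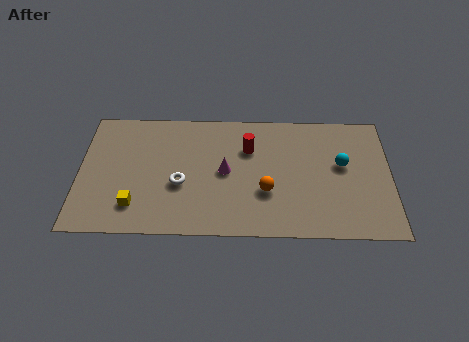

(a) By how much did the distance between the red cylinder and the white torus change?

-0.5

Before: roughly 4.8 units apart; after: 4.3. That's 0.5 units closer together.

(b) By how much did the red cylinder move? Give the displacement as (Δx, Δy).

(-1.1, 1.3)

From the two frames, the red cylinder sits at roughly (9.8, 4.6) before and (8.7, 5.9) after.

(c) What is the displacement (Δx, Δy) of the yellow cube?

(-2.1, 0.6)

From the two frames, the yellow cube sits at roughly (5.0, 1.3) before and (2.9, 1.9) after.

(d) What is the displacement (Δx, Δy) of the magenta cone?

(-2.6, -2.4)

From the two frames, the magenta cone sits at roughly (10.1, 6.7) before and (7.5, 4.3) after.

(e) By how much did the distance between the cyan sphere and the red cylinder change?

+2.0

They were about 2.9 units apart before and 4.9 after — 2.0 units further apart.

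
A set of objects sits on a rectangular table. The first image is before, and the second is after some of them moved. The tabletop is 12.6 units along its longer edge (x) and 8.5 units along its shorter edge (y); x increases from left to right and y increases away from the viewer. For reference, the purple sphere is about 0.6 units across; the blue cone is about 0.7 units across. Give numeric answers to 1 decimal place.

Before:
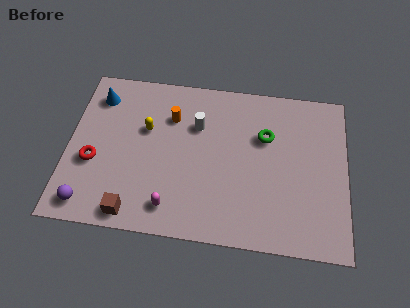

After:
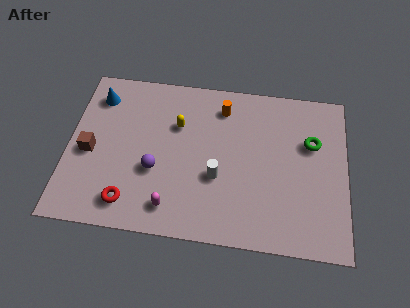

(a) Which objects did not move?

the magenta capsule and the blue cone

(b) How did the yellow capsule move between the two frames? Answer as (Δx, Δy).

(1.4, 0.4)

The yellow capsule started near (3.5, 5.3) and ended near (4.9, 5.7).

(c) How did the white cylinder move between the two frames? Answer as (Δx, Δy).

(1.0, -2.6)

The white cylinder started near (5.8, 5.8) and ended near (6.8, 3.2).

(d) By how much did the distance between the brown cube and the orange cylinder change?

+1.3

The distance was about 5.4 in the first image and 6.7 in the second, so they moved 1.3 units further apart.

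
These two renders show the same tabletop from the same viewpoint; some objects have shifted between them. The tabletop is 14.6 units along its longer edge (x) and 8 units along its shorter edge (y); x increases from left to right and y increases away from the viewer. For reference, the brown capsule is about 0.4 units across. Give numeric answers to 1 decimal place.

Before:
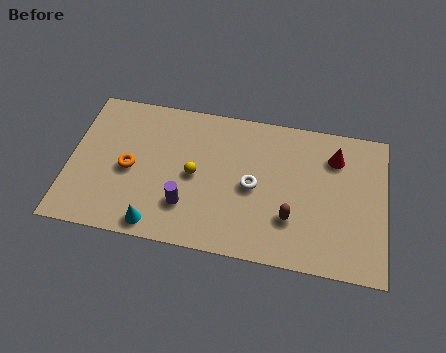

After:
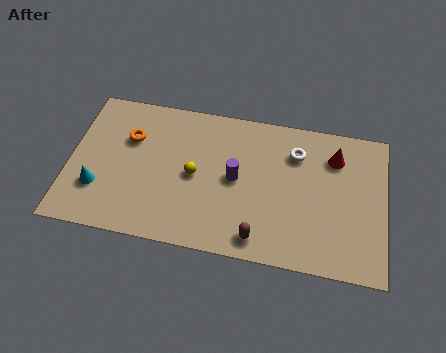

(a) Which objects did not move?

the red cone and the yellow sphere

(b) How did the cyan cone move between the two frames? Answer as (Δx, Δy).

(-2.8, 1.5)

The cyan cone started near (4.2, 0.9) and ended near (1.4, 2.4).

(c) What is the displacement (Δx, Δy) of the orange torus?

(-0.1, 1.7)

From the two frames, the orange torus sits at roughly (2.8, 3.7) before and (2.7, 5.4) after.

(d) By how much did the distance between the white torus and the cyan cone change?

+4.5

They were about 5.2 units apart before and 9.7 after — 4.5 units further apart.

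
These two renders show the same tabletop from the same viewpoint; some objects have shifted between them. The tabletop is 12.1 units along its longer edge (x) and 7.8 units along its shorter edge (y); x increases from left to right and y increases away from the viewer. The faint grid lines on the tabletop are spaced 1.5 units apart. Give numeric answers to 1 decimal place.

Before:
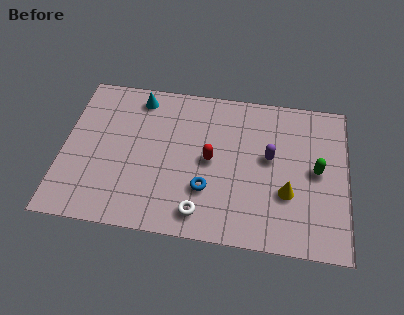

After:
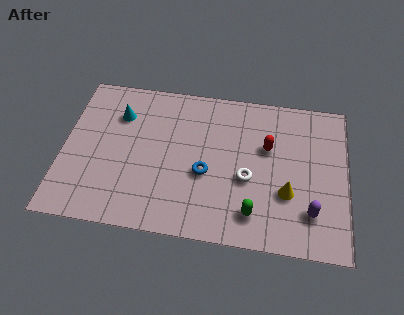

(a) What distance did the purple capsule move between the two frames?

3.1

The purple capsule moved from about (8.8, 4.4) to (10.6, 1.9), a distance of √(1.8² + 2.5²) ≈ 3.1.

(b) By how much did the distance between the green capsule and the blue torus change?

-2.2

The distance was about 4.9 in the first image and 2.7 in the second, so they moved 2.2 units closer together.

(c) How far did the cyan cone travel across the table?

1.3

From (3.1, 6.7) to (2.3, 5.7), the cyan cone covered √(0.8² + 1.0²) ≈ 1.3 units.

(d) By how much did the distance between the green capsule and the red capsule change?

-1.1

The distance was about 4.5 in the first image and 3.4 in the second, so they moved 1.1 units closer together.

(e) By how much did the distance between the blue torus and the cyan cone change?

-0.8

They were about 5.3 units apart before and 4.5 after — 0.8 units closer together.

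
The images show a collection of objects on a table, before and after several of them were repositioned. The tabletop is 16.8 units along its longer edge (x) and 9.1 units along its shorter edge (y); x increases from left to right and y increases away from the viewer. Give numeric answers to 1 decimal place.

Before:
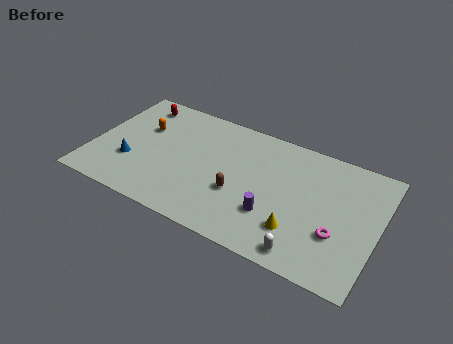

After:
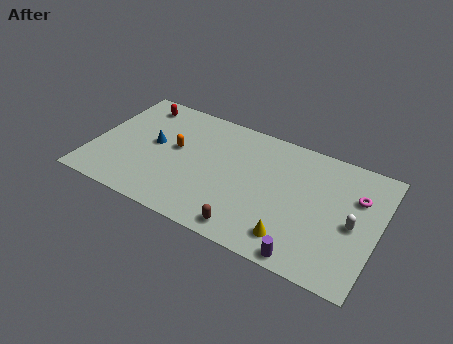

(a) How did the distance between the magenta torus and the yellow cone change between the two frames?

+3.2

Before: roughly 2.3 units apart; after: 5.5. That's 3.2 units further apart.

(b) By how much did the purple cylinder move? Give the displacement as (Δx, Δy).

(2.2, -2.0)

The purple cylinder started near (10.9, 2.8) and ended near (13.1, 0.8).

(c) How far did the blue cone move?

2.2

From (2.4, 3.0) to (3.5, 4.9), the blue cone covered √(1.1² + 1.9²) ≈ 2.2 units.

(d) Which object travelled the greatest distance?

the white capsule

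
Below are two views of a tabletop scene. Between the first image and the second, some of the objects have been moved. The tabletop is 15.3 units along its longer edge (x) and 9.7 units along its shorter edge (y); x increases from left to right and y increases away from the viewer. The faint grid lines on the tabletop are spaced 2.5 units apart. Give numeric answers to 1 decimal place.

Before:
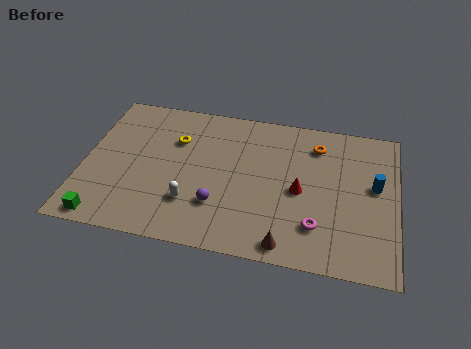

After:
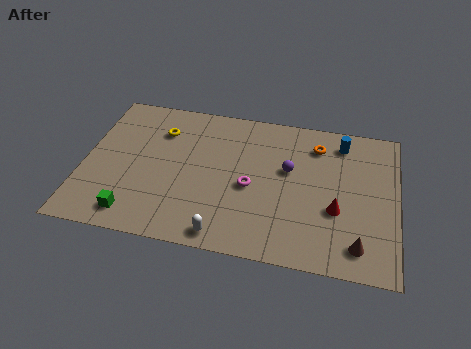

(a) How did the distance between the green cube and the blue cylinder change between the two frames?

-1.8

They were about 13.7 units apart before and 11.9 after — 1.8 units closer together.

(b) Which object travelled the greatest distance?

the purple sphere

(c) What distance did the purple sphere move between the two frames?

4.5

From (6.7, 2.8) to (10.0, 5.8), the purple sphere covered √(3.3² + 3.0²) ≈ 4.5 units.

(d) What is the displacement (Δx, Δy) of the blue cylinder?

(-1.7, 2.6)

The blue cylinder started near (14.2, 5.5) and ended near (12.5, 8.1).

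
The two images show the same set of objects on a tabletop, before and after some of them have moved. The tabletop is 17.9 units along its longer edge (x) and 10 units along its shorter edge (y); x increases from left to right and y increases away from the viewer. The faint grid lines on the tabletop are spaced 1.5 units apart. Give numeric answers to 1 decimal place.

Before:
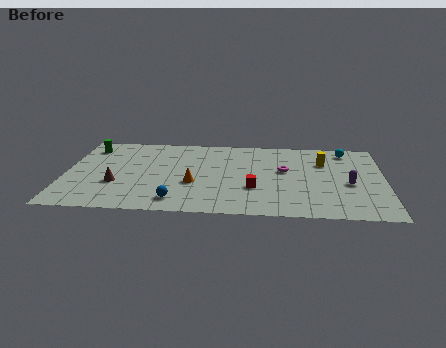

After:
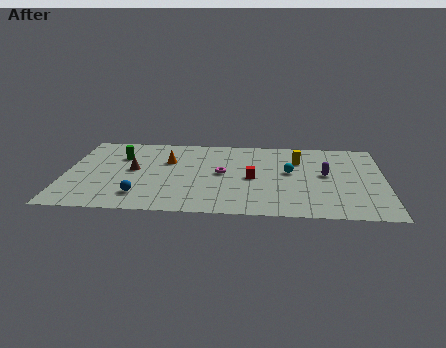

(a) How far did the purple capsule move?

1.7

The purple capsule moved from about (15.9, 4.3) to (14.6, 5.4), a distance of √(1.3² + 1.1²) ≈ 1.7.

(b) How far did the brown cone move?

2.0

The brown cone was near (2.9, 3.5) before and (3.8, 5.3) after, so it travelled √(0.9² + 1.8²) ≈ 2.0 units.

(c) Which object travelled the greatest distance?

the cyan sphere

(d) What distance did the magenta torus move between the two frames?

3.6

From (12.3, 5.8) to (8.8, 5.2), the magenta torus covered √(3.5² + 0.6²) ≈ 3.6 units.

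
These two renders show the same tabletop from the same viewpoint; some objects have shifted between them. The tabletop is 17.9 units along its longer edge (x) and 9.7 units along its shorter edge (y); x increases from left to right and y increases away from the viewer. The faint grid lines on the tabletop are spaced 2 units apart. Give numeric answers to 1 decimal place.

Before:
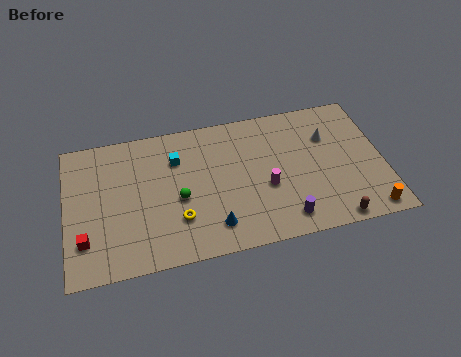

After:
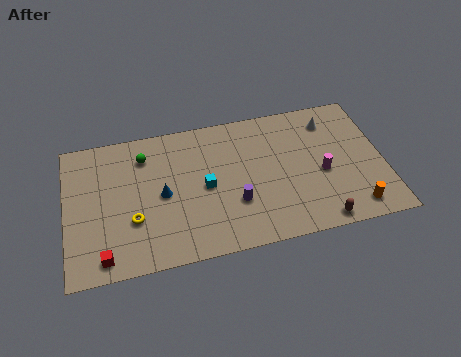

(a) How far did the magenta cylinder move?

3.2

The magenta cylinder was near (11.2, 3.9) before and (14.4, 4.2) after, so it travelled √(3.2² + 0.3²) ≈ 3.2 units.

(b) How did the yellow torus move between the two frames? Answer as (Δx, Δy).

(-2.5, 0.5)

The yellow torus started near (6.2, 2.8) and ended near (3.7, 3.3).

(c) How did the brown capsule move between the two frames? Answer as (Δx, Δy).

(-0.8, 0.1)

The brown capsule was at about (14.8, 0.8) and moved to about (14.0, 0.9).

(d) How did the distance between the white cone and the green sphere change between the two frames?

+1.6

The distance was about 9.0 in the first image and 10.6 in the second, so they moved 1.6 units further apart.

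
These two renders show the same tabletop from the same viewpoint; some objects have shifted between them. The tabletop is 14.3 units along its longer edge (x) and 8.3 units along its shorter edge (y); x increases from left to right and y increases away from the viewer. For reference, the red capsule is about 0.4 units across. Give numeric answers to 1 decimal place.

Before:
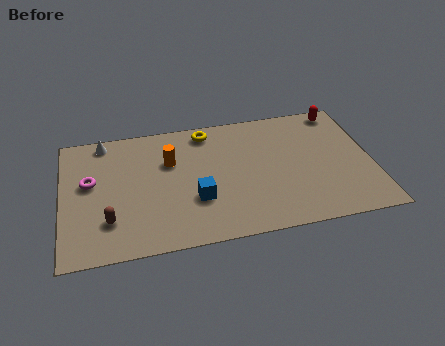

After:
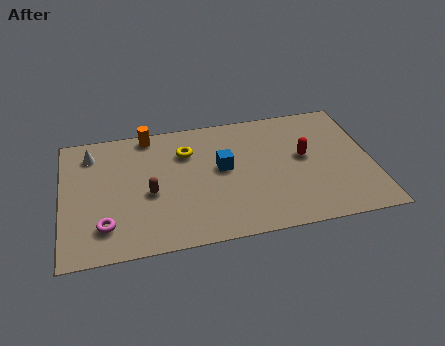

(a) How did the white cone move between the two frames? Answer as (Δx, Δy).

(-0.6, -0.7)

The white cone was at about (2.0, 7.4) and moved to about (1.4, 6.7).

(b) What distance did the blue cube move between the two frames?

2.2

From (6.1, 2.8) to (7.4, 4.6), the blue cube covered √(1.3² + 1.8²) ≈ 2.2 units.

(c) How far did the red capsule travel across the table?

3.4

The red capsule was near (13.1, 7.4) before and (11.2, 4.6) after, so it travelled √(1.9² + 2.8²) ≈ 3.4 units.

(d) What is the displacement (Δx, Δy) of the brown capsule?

(1.9, 1.4)

The brown capsule was at about (2.1, 2.2) and moved to about (4.0, 3.6).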